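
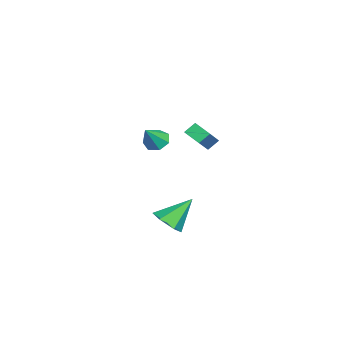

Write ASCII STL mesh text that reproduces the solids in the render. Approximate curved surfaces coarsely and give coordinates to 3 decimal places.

solid 
facet normal -0.598 0.298 -0.745
outer loop
vertex 0.176 -2.008 -0.05
vertex -0.437 -2.263 0.34
vertex -0.113 -1.565 0.359
endloop
endfacet
facet normal 0.862 0.503 0.064
outer loop
vertex 0.176 -2.008 -0.05
vertex -0.113 -1.565 0.359
vertex 0.477 -2.717 1.48
endloop
endfacet
facet normal -0.597 0.297 -0.745
outer loop
vertex -0.113 -1.565 0.359
vertex -0.437 -2.263 0.34
vertex -0.646 -1.648 0.753
endloop
endfacet
facet normal 0.322 0.740 0.591
outer loop
vertex -0.113 -1.565 0.359
vertex -0.646 -1.648 0.753
vertex 0.477 -2.717 1.48
endloop
endfacet
facet normal -0.598 0.297 -0.745
outer loop
vertex -0.646 -1.648 0.753
vertex -0.437 -2.263 0.34
vertex -1.022 -2.194 0.837
endloop
endfacet
facet normal -0.274 0.328 0.904
outer loop
vertex -0.646 -1.648 0.753
vertex -1.022 -2.194 0.837
vertex 0.477 -2.717 1.48
endloop
endfacet
facet normal -0.598 0.297 -0.745
outer loop
vertex -1.022 -2.194 0.837
vertex -0.437 -2.263 0.34
vertex -0.957 -2.792 0.546
endloop
endfacet
facet normal -0.478 -0.426 0.768
outer loop
vertex -1.022 -2.194 0.837
vertex -0.957 -2.792 0.546
vertex 0.477 -2.717 1.48
endloop
endfacet
facet normal -0.597 0.297 -0.745
outer loop
vertex -0.957 -2.792 0.546
vertex -0.437 -2.263 0.34
vertex -0.501 -2.992 0.101
endloop
endfacet
facet normal -0.137 -0.948 0.286
outer loop
vertex -0.957 -2.792 0.546
vertex -0.501 -2.992 0.101
vertex 0.477 -2.717 1.48
endloop
endfacet
facet normal -0.597 0.297 -0.745
outer loop
vertex -0.501 -2.992 0.101
vertex -0.437 -2.263 0.34
vertex 0.003 -2.643 -0.164
endloop
endfacet
facet normal 0.494 -0.851 -0.181
outer loop
vertex -0.501 -2.992 0.101
vertex 0.003 -2.643 -0.164
vertex 0.477 -2.717 1.48
endloop
endfacet
facet normal -0.597 0.297 -0.745
outer loop
vertex 0.003 -2.643 -0.164
vertex -0.437 -2.263 0.34
vertex 0.176 -2.008 -0.05
endloop
endfacet
facet normal 0.938 -0.205 -0.280
outer loop
vertex 0.003 -2.643 -0.164
vertex 0.176 -2.008 -0.05
vertex 0.477 -2.717 1.48
endloop
endfacet
facet normal 0.357 -0.603 -0.714
outer loop
vertex 4.112 -1.447 -3.077
vertex 3.415 -1.169 -3.66
vertex 4.24 -0.697 -3.646
endloop
endfacet
facet normal 0.718 0.339 0.608
outer loop
vertex 4.112 -1.447 -3.077
vertex 4.24 -0.697 -3.646
vertex 2.705 0.029 -2.24
endloop
endfacet
facet normal 0.357 -0.603 -0.714
outer loop
vertex 4.24 -0.697 -3.646
vertex 3.415 -1.169 -3.66
vertex 3.543 -0.419 -4.229
endloop
endfacet
facet normal 0.398 0.917 -0.039
outer loop
vertex 4.24 -0.697 -3.646
vertex 3.543 -0.419 -4.229
vertex 2.705 0.029 -2.24
endloop
endfacet
facet normal 0.357 -0.602 -0.714
outer loop
vertex 3.543 -0.419 -4.229
vertex 3.415 -1.169 -3.66
vertex 2.719 -0.891 -4.243
endloop
endfacet
facet normal -0.456 0.807 -0.374
outer loop
vertex 3.543 -0.419 -4.229
vertex 2.719 -0.891 -4.243
vertex 2.705 0.029 -2.24
endloop
endfacet
facet normal 0.358 -0.602 -0.714
outer loop
vertex 2.719 -0.891 -4.243
vertex 3.415 -1.169 -3.66
vertex 2.591 -1.641 -3.675
endloop
endfacet
facet normal -0.991 0.122 -0.063
outer loop
vertex 2.719 -0.891 -4.243
vertex 2.591 -1.641 -3.675
vertex 2.705 0.029 -2.24
endloop
endfacet
facet normal 0.358 -0.602 -0.713
outer loop
vertex 2.591 -1.641 -3.675
vertex 3.415 -1.169 -3.66
vertex 3.287 -1.919 -3.091
endloop
endfacet
facet normal -0.672 -0.456 0.584
outer loop
vertex 2.591 -1.641 -3.675
vertex 3.287 -1.919 -3.091
vertex 2.705 0.029 -2.24
endloop
endfacet
facet normal 0.357 -0.603 -0.714
outer loop
vertex 3.287 -1.919 -3.091
vertex 3.415 -1.169 -3.66
vertex 4.112 -1.447 -3.077
endloop
endfacet
facet normal 0.183 -0.347 0.920
outer loop
vertex 3.287 -1.919 -3.091
vertex 4.112 -1.447 -3.077
vertex 2.705 0.029 -2.24
endloop
endfacet
facet normal -0.389 0.639 0.664
outer loop
vertex -4.47 -0.271 -0.577
vertex -3.121 -0.593 0.523
vertex -3.869 0.596 -1.059
endloop
endfacet
facet normal -0.762 0.183 -0.622
outer loop
vertex -3.539 0.053 -1.623
vertex -4.47 -0.271 -0.577
vertex -3.869 0.596 -1.059
endloop
endfacet
facet normal -0.389 0.638 0.664
outer loop
vertex -3.869 0.596 -1.059
vertex -3.121 -0.593 0.523
vertex -2.521 0.274 0.041
endloop
endfacet
facet normal 0.518 0.747 -0.416
outer loop
vertex -2.521 0.274 0.041
vertex -3.539 0.053 -1.623
vertex -3.869 0.596 -1.059
endloop
endfacet
facet normal -0.518 -0.747 0.416
outer loop
vertex -4.47 -0.271 -0.577
vertex -2.791 -1.136 -0.041
vertex -3.121 -0.593 0.523
endloop
endfacet
facet normal -0.762 0.182 -0.622
outer loop
vertex -4.139 -0.814 -1.141
vertex -4.47 -0.271 -0.577
vertex -3.539 0.053 -1.623
endloop
endfacet
facet normal -0.518 -0.748 0.416
outer loop
vertex -4.139 -0.814 -1.141
vertex -2.791 -1.136 -0.041
vertex -4.47 -0.271 -0.577
endloop
endfacet
facet normal 0.762 -0.182 0.621
outer loop
vertex -3.121 -0.593 0.523
vertex -2.791 -1.136 -0.041
vertex -2.521 0.274 0.041
endloop
endfacet
facet normal 0.518 0.748 -0.416
outer loop
vertex -2.19 -0.269 -0.523
vertex -3.539 0.053 -1.623
vertex -2.521 0.274 0.041
endloop
endfacet
facet normal 0.761 -0.182 0.622
outer loop
vertex -2.521 0.274 0.041
vertex -2.791 -1.136 -0.041
vertex -2.19 -0.269 -0.523
endloop
endfacet
facet normal 0.389 -0.638 -0.664
outer loop
vertex -2.19 -0.269 -0.523
vertex -4.139 -0.814 -1.141
vertex -3.539 0.053 -1.623
endloop
endfacet
facet normal 0.389 -0.639 -0.664
outer loop
vertex -2.791 -1.136 -0.041
vertex -4.139 -0.814 -1.141
vertex -2.19 -0.269 -0.523
endloop
endfacet

endsolid


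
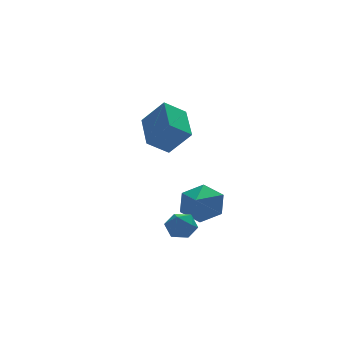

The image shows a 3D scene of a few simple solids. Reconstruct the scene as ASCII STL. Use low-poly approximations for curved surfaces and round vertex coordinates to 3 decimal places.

solid 
facet normal 0.467 0.743 -0.479
outer loop
vertex -0.452 -1.873 -1.221
vertex -1.376 -1.61 -1.714
vertex -1.122 -1.159 -0.766
endloop
endfacet
facet normal 0.301 -0.296 0.907
outer loop
vertex -0.452 -1.873 -1.221
vertex -1.122 -1.159 -0.766
vertex -2.104 -2.77 -0.966
endloop
endfacet
facet normal 0.467 0.743 -0.479
outer loop
vertex -1.122 -1.159 -0.766
vertex -1.376 -1.61 -1.714
vertex -2.046 -0.896 -1.259
endloop
endfacet
facet normal -0.431 0.152 0.889
outer loop
vertex -1.122 -1.159 -0.766
vertex -2.046 -0.896 -1.259
vertex -2.104 -2.77 -0.966
endloop
endfacet
facet normal 0.467 0.743 -0.479
outer loop
vertex -2.046 -0.896 -1.259
vertex -1.376 -1.61 -1.714
vertex -2.3 -1.348 -2.207
endloop
endfacet
facet normal -0.971 0.066 0.229
outer loop
vertex -2.046 -0.896 -1.259
vertex -2.3 -1.348 -2.207
vertex -2.104 -2.77 -0.966
endloop
endfacet
facet normal 0.467 0.743 -0.480
outer loop
vertex -2.3 -1.348 -2.207
vertex -1.376 -1.61 -1.714
vertex -1.63 -2.062 -2.661
endloop
endfacet
facet normal -0.780 -0.469 -0.414
outer loop
vertex -2.3 -1.348 -2.207
vertex -1.63 -2.062 -2.661
vertex -2.104 -2.77 -0.966
endloop
endfacet
facet normal 0.467 0.743 -0.480
outer loop
vertex -1.63 -2.062 -2.661
vertex -1.376 -1.61 -1.714
vertex -0.705 -2.325 -2.168
endloop
endfacet
facet normal -0.049 -0.917 -0.397
outer loop
vertex -1.63 -2.062 -2.661
vertex -0.705 -2.325 -2.168
vertex -2.104 -2.77 -0.966
endloop
endfacet
facet normal 0.467 0.743 -0.479
outer loop
vertex -0.705 -2.325 -2.168
vertex -1.376 -1.61 -1.714
vertex -0.452 -1.873 -1.221
endloop
endfacet
facet normal 0.491 -0.830 0.265
outer loop
vertex -0.705 -2.325 -2.168
vertex -0.452 -1.873 -1.221
vertex -2.104 -2.77 -0.966
endloop
endfacet
facet normal -0.827 -0.352 0.438
outer loop
vertex -3.588 -2.883 -2.152
vertex -3.356 -3.621 -2.306
vertex -3.145 -3.274 -1.629
endloop
endfacet
facet normal -0.627 0.268 0.731
outer loop
vertex -3.588 -2.883 -2.152
vertex -3.145 -3.274 -1.629
vertex -2.998 -2.515 -1.781
endloop
endfacet
facet normal -0.611 0.761 0.216
outer loop
vertex -3.588 -2.883 -2.152
vertex -2.998 -2.515 -1.781
vertex -3.117 -2.392 -2.55
endloop
endfacet
facet normal -0.802 0.449 -0.395
outer loop
vertex -3.588 -2.883 -2.152
vertex -3.117 -2.392 -2.55
vertex -3.339 -3.075 -2.875
endloop
endfacet
facet normal -0.936 -0.240 -0.258
outer loop
vertex -3.588 -2.883 -2.152
vertex -3.339 -3.075 -2.875
vertex -3.356 -3.621 -2.306
endloop
endfacet
facet normal 0.037 0.189 0.981
outer loop
vertex -2.998 -2.515 -1.781
vertex -3.145 -3.274 -1.629
vertex -2.401 -3.025 -1.705
endloop
endfacet
facet normal -0.287 -0.813 0.506
outer loop
vertex -3.145 -3.274 -1.629
vertex -3.356 -3.621 -2.306
vertex -2.623 -3.708 -2.03
endloop
endfacet
facet normal -0.462 -0.633 -0.621
outer loop
vertex -3.356 -3.621 -2.306
vertex -3.339 -3.075 -2.875
vertex -2.742 -3.585 -2.799
endloop
endfacet
facet normal -0.247 0.481 -0.841
outer loop
vertex -3.339 -3.075 -2.875
vertex -3.117 -2.392 -2.55
vertex -2.595 -2.826 -2.951
endloop
endfacet
facet normal 0.061 0.987 0.148
outer loop
vertex -3.117 -2.392 -2.55
vertex -2.998 -2.515 -1.781
vertex -2.384 -2.479 -2.274
endloop
endfacet
facet normal 0.802 -0.449 0.395
outer loop
vertex -2.152 -3.217 -2.428
vertex -2.401 -3.025 -1.705
vertex -2.623 -3.708 -2.03
endloop
endfacet
facet normal 0.611 -0.761 -0.216
outer loop
vertex -2.152 -3.217 -2.428
vertex -2.623 -3.708 -2.03
vertex -2.742 -3.585 -2.799
endloop
endfacet
facet normal 0.627 -0.268 -0.731
outer loop
vertex -2.152 -3.217 -2.428
vertex -2.742 -3.585 -2.799
vertex -2.595 -2.826 -2.951
endloop
endfacet
facet normal 0.827 0.352 -0.438
outer loop
vertex -2.152 -3.217 -2.428
vertex -2.595 -2.826 -2.951
vertex -2.384 -2.479 -2.274
endloop
endfacet
facet normal 0.936 0.240 0.258
outer loop
vertex -2.152 -3.217 -2.428
vertex -2.384 -2.479 -2.274
vertex -2.401 -3.025 -1.705
endloop
endfacet
facet normal 0.247 -0.481 0.841
outer loop
vertex -2.623 -3.708 -2.03
vertex -2.401 -3.025 -1.705
vertex -3.145 -3.274 -1.629
endloop
endfacet
facet normal -0.061 -0.987 -0.148
outer loop
vertex -2.742 -3.585 -2.799
vertex -2.623 -3.708 -2.03
vertex -3.356 -3.621 -2.306
endloop
endfacet
facet normal -0.037 -0.189 -0.981
outer loop
vertex -2.595 -2.826 -2.951
vertex -2.742 -3.585 -2.799
vertex -3.339 -3.075 -2.875
endloop
endfacet
facet normal 0.287 0.813 -0.506
outer loop
vertex -2.384 -2.479 -2.274
vertex -2.595 -2.826 -2.951
vertex -3.117 -2.392 -2.55
endloop
endfacet
facet normal 0.462 0.633 0.621
outer loop
vertex -2.401 -3.025 -1.705
vertex -2.384 -2.479 -2.274
vertex -2.998 -2.515 -1.781
endloop
endfacet
facet normal -0.521 0.410 -0.749
outer loop
vertex -2.765 1.796 0.955
vertex -2.335 3.737 1.718
vertex -1.67 1.843 0.219
endloop
endfacet
facet normal -0.202 -0.912 -0.358
outer loop
vertex -0.805 1.163 1.462
vertex -2.765 1.796 0.955
vertex -1.67 1.843 0.219
endloop
endfacet
facet normal -0.521 0.410 -0.749
outer loop
vertex -1.67 1.843 0.219
vertex -2.335 3.737 1.718
vertex -1.241 3.784 0.982
endloop
endfacet
facet normal 0.829 0.036 -0.558
outer loop
vertex -1.241 3.784 0.982
vertex -0.805 1.163 1.462
vertex -1.67 1.843 0.219
endloop
endfacet
facet normal -0.829 -0.036 0.558
outer loop
vertex -2.765 1.796 0.955
vertex -1.47 3.057 2.961
vertex -2.335 3.737 1.718
endloop
endfacet
facet normal -0.202 -0.912 -0.358
outer loop
vertex -1.899 1.116 2.198
vertex -2.765 1.796 0.955
vertex -0.805 1.163 1.462
endloop
endfacet
facet normal -0.829 -0.036 0.558
outer loop
vertex -1.899 1.116 2.198
vertex -1.47 3.057 2.961
vertex -2.765 1.796 0.955
endloop
endfacet
facet normal 0.202 0.912 0.358
outer loop
vertex -2.335 3.737 1.718
vertex -1.47 3.057 2.961
vertex -1.241 3.784 0.982
endloop
endfacet
facet normal 0.829 0.036 -0.558
outer loop
vertex -0.375 3.104 2.225
vertex -0.805 1.163 1.462
vertex -1.241 3.784 0.982
endloop
endfacet
facet normal 0.202 0.912 0.358
outer loop
vertex -1.241 3.784 0.982
vertex -1.47 3.057 2.961
vertex -0.375 3.104 2.225
endloop
endfacet
facet normal 0.521 -0.410 0.749
outer loop
vertex -0.375 3.104 2.225
vertex -1.899 1.116 2.198
vertex -0.805 1.163 1.462
endloop
endfacet
facet normal 0.521 -0.410 0.749
outer loop
vertex -1.47 3.057 2.961
vertex -1.899 1.116 2.198
vertex -0.375 3.104 2.225
endloop
endfacet

endsolid


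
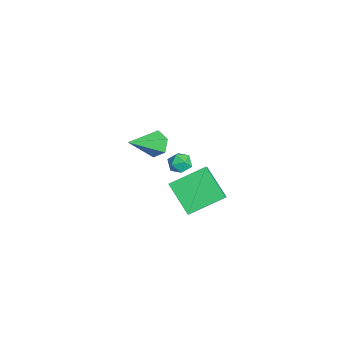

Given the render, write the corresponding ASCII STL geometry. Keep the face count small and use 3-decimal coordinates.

solid 
facet normal -0.578 0.257 0.774
outer loop
vertex 0.918 2.963 -0.08
vertex 1.389 2.782 0.332
vertex 1.367 3.395 0.112
endloop
endfacet
facet normal -0.723 0.661 0.202
outer loop
vertex 0.918 2.963 -0.08
vertex 1.367 3.395 0.112
vertex 1.177 3.378 -0.512
endloop
endfacet
facet normal -0.916 0.228 -0.330
outer loop
vertex 0.918 2.963 -0.08
vertex 1.177 3.378 -0.512
vertex 1.081 2.755 -0.676
endloop
endfacet
facet normal -0.891 -0.444 -0.089
outer loop
vertex 0.918 2.963 -0.08
vertex 1.081 2.755 -0.676
vertex 1.213 2.386 -0.154
endloop
endfacet
facet normal -0.683 -0.425 0.594
outer loop
vertex 0.918 2.963 -0.08
vertex 1.213 2.386 -0.154
vertex 1.389 2.782 0.332
endloop
endfacet
facet normal -0.122 0.992 0.010
outer loop
vertex 1.177 3.378 -0.512
vertex 1.367 3.395 0.112
vertex 1.807 3.454 -0.366
endloop
endfacet
facet normal 0.112 0.339 0.934
outer loop
vertex 1.367 3.395 0.112
vertex 1.389 2.782 0.332
vertex 1.939 3.085 0.156
endloop
endfacet
facet normal -0.057 -0.764 0.643
outer loop
vertex 1.389 2.782 0.332
vertex 1.213 2.386 -0.154
vertex 1.843 2.462 -0.008
endloop
endfacet
facet normal -0.395 -0.794 -0.462
outer loop
vertex 1.213 2.386 -0.154
vertex 1.081 2.755 -0.676
vertex 1.653 2.445 -0.632
endloop
endfacet
facet normal -0.433 0.291 -0.853
outer loop
vertex 1.081 2.755 -0.676
vertex 1.177 3.378 -0.512
vertex 1.631 3.058 -0.852
endloop
endfacet
facet normal 0.891 0.444 0.089
outer loop
vertex 2.102 2.877 -0.44
vertex 1.807 3.454 -0.366
vertex 1.939 3.085 0.156
endloop
endfacet
facet normal 0.916 -0.228 0.330
outer loop
vertex 2.102 2.877 -0.44
vertex 1.939 3.085 0.156
vertex 1.843 2.462 -0.008
endloop
endfacet
facet normal 0.723 -0.661 -0.202
outer loop
vertex 2.102 2.877 -0.44
vertex 1.843 2.462 -0.008
vertex 1.653 2.445 -0.632
endloop
endfacet
facet normal 0.578 -0.257 -0.774
outer loop
vertex 2.102 2.877 -0.44
vertex 1.653 2.445 -0.632
vertex 1.631 3.058 -0.852
endloop
endfacet
facet normal 0.683 0.425 -0.594
outer loop
vertex 2.102 2.877 -0.44
vertex 1.631 3.058 -0.852
vertex 1.807 3.454 -0.366
endloop
endfacet
facet normal 0.395 0.794 0.462
outer loop
vertex 1.939 3.085 0.156
vertex 1.807 3.454 -0.366
vertex 1.367 3.395 0.112
endloop
endfacet
facet normal 0.433 -0.291 0.853
outer loop
vertex 1.843 2.462 -0.008
vertex 1.939 3.085 0.156
vertex 1.389 2.782 0.332
endloop
endfacet
facet normal 0.122 -0.992 -0.010
outer loop
vertex 1.653 2.445 -0.632
vertex 1.843 2.462 -0.008
vertex 1.213 2.386 -0.154
endloop
endfacet
facet normal -0.112 -0.339 -0.934
outer loop
vertex 1.631 3.058 -0.852
vertex 1.653 2.445 -0.632
vertex 1.081 2.755 -0.676
endloop
endfacet
facet normal 0.057 0.764 -0.643
outer loop
vertex 1.807 3.454 -0.366
vertex 1.631 3.058 -0.852
vertex 1.177 3.378 -0.512
endloop
endfacet
facet normal -0.408 0.721 -0.560
outer loop
vertex 4.223 1.717 3.304
vertex 3.566 1.41 3.387
vertex 3.797 1.911 3.864
endloop
endfacet
facet normal 0.794 0.384 0.471
outer loop
vertex 4.223 1.717 3.304
vertex 3.797 1.911 3.864
vertex 4.354 0.01 4.473
endloop
endfacet
facet normal -0.407 0.721 -0.561
outer loop
vertex 3.797 1.911 3.864
vertex 3.566 1.41 3.387
vertex 3.14 1.605 3.947
endloop
endfacet
facet normal -0.019 0.300 0.954
outer loop
vertex 3.797 1.911 3.864
vertex 3.14 1.605 3.947
vertex 4.354 0.01 4.473
endloop
endfacet
facet normal -0.406 0.722 -0.560
outer loop
vertex 3.14 1.605 3.947
vertex 3.566 1.41 3.387
vertex 2.908 1.104 3.469
endloop
endfacet
facet normal -0.689 -0.308 0.657
outer loop
vertex 3.14 1.605 3.947
vertex 2.908 1.104 3.469
vertex 4.354 0.01 4.473
endloop
endfacet
facet normal -0.406 0.722 -0.560
outer loop
vertex 2.908 1.104 3.469
vertex 3.566 1.41 3.387
vertex 3.334 0.909 2.909
endloop
endfacet
facet normal -0.543 -0.831 -0.124
outer loop
vertex 2.908 1.104 3.469
vertex 3.334 0.909 2.909
vertex 4.354 0.01 4.473
endloop
endfacet
facet normal -0.407 0.722 -0.560
outer loop
vertex 3.334 0.909 2.909
vertex 3.566 1.41 3.387
vertex 3.992 1.216 2.827
endloop
endfacet
facet normal 0.273 -0.747 -0.607
outer loop
vertex 3.334 0.909 2.909
vertex 3.992 1.216 2.827
vertex 4.354 0.01 4.473
endloop
endfacet
facet normal -0.408 0.721 -0.560
outer loop
vertex 3.992 1.216 2.827
vertex 3.566 1.41 3.387
vertex 4.223 1.717 3.304
endloop
endfacet
facet normal 0.941 -0.139 -0.309
outer loop
vertex 3.992 1.216 2.827
vertex 4.223 1.717 3.304
vertex 4.354 0.01 4.473
endloop
endfacet
facet normal -0.686 0.183 -0.704
outer loop
vertex 0.916 4.377 -1.418
vertex 2.29 5.037 -2.586
vertex 1.178 2.526 -2.156
endloop
endfacet
facet normal -0.716 -0.344 0.608
outer loop
vertex 2.31 2.223 -0.994
vertex 0.916 4.377 -1.418
vertex 1.178 2.526 -2.156
endloop
endfacet
facet normal -0.686 0.183 -0.704
outer loop
vertex 1.178 2.526 -2.156
vertex 2.29 5.037 -2.586
vertex 2.552 3.185 -3.323
endloop
endfacet
facet normal 0.130 -0.921 -0.367
outer loop
vertex 2.552 3.185 -3.323
vertex 2.31 2.223 -0.994
vertex 1.178 2.526 -2.156
endloop
endfacet
facet normal -0.130 0.921 0.367
outer loop
vertex 0.916 4.377 -1.418
vertex 3.422 4.734 -1.424
vertex 2.29 5.037 -2.586
endloop
endfacet
facet normal -0.716 -0.343 0.608
outer loop
vertex 2.048 4.075 -0.257
vertex 0.916 4.377 -1.418
vertex 2.31 2.223 -0.994
endloop
endfacet
facet normal -0.130 0.921 0.367
outer loop
vertex 2.048 4.075 -0.257
vertex 3.422 4.734 -1.424
vertex 0.916 4.377 -1.418
endloop
endfacet
facet normal 0.716 0.343 -0.608
outer loop
vertex 2.29 5.037 -2.586
vertex 3.422 4.734 -1.424
vertex 2.552 3.185 -3.323
endloop
endfacet
facet normal 0.131 -0.921 -0.367
outer loop
vertex 3.684 2.883 -2.162
vertex 2.31 2.223 -0.994
vertex 2.552 3.185 -3.323
endloop
endfacet
facet normal 0.715 0.344 -0.608
outer loop
vertex 2.552 3.185 -3.323
vertex 3.422 4.734 -1.424
vertex 3.684 2.883 -2.162
endloop
endfacet
facet normal 0.686 -0.183 0.704
outer loop
vertex 3.684 2.883 -2.162
vertex 2.048 4.075 -0.257
vertex 2.31 2.223 -0.994
endloop
endfacet
facet normal 0.686 -0.184 0.704
outer loop
vertex 3.422 4.734 -1.424
vertex 2.048 4.075 -0.257
vertex 3.684 2.883 -2.162
endloop
endfacet

endsolid


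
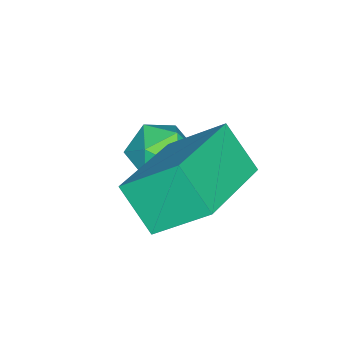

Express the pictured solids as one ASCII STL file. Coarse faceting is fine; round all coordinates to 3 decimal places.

solid 
facet normal -0.960 0.029 -0.277
outer loop
vertex 0.411 3.094 0.589
vertex 0.668 3.818 -0.227
vertex 0.621 2.08 -0.245
endloop
endfacet
facet normal -0.230 -0.646 0.728
outer loop
vertex 2.532 2.022 0.307
vertex 0.411 3.094 0.589
vertex 0.621 2.08 -0.245
endloop
endfacet
facet normal -0.960 0.029 -0.277
outer loop
vertex 0.621 2.08 -0.245
vertex 0.668 3.818 -0.227
vertex 0.878 2.803 -1.061
endloop
endfacet
facet normal 0.158 -0.763 -0.627
outer loop
vertex 0.878 2.803 -1.061
vertex 2.532 2.022 0.307
vertex 0.621 2.08 -0.245
endloop
endfacet
facet normal -0.158 0.763 0.627
outer loop
vertex 0.411 3.094 0.589
vertex 2.579 3.76 0.325
vertex 0.668 3.818 -0.227
endloop
endfacet
facet normal -0.230 -0.646 0.728
outer loop
vertex 2.322 3.037 1.141
vertex 0.411 3.094 0.589
vertex 2.532 2.022 0.307
endloop
endfacet
facet normal -0.158 0.763 0.626
outer loop
vertex 2.322 3.037 1.141
vertex 2.579 3.76 0.325
vertex 0.411 3.094 0.589
endloop
endfacet
facet normal 0.230 0.646 -0.728
outer loop
vertex 0.668 3.818 -0.227
vertex 2.579 3.76 0.325
vertex 0.878 2.803 -1.061
endloop
endfacet
facet normal 0.158 -0.763 -0.627
outer loop
vertex 2.789 2.746 -0.509
vertex 2.532 2.022 0.307
vertex 0.878 2.803 -1.061
endloop
endfacet
facet normal 0.230 0.646 -0.728
outer loop
vertex 0.878 2.803 -1.061
vertex 2.579 3.76 0.325
vertex 2.789 2.746 -0.509
endloop
endfacet
facet normal 0.960 -0.029 0.277
outer loop
vertex 2.789 2.746 -0.509
vertex 2.322 3.037 1.141
vertex 2.532 2.022 0.307
endloop
endfacet
facet normal 0.960 -0.029 0.277
outer loop
vertex 2.579 3.76 0.325
vertex 2.322 3.037 1.141
vertex 2.789 2.746 -0.509
endloop
endfacet
facet normal 0.137 -0.127 0.982
outer loop
vertex 0.399 2.158 -0.075
vertex 0.348 1.471 -0.157
vertex 0.967 1.78 -0.203
endloop
endfacet
facet normal 0.474 0.457 0.753
outer loop
vertex 0.399 2.158 -0.075
vertex 0.967 1.78 -0.203
vertex 0.879 2.392 -0.519
endloop
endfacet
facet normal -0.011 0.890 0.457
outer loop
vertex 0.399 2.158 -0.075
vertex 0.879 2.392 -0.519
vertex 0.204 2.46 -0.668
endloop
endfacet
facet normal -0.648 0.571 0.504
outer loop
vertex 0.399 2.158 -0.075
vertex 0.204 2.46 -0.668
vertex -0.124 1.891 -0.445
endloop
endfacet
facet normal -0.557 -0.058 0.829
outer loop
vertex 0.399 2.158 -0.075
vertex -0.124 1.891 -0.445
vertex 0.348 1.471 -0.157
endloop
endfacet
facet normal 0.934 0.261 0.245
outer loop
vertex 0.879 2.392 -0.519
vertex 0.967 1.78 -0.203
vertex 1.124 1.849 -0.875
endloop
endfacet
facet normal 0.388 -0.686 0.616
outer loop
vertex 0.967 1.78 -0.203
vertex 0.348 1.471 -0.157
vertex 0.796 1.28 -0.652
endloop
endfacet
facet normal -0.733 -0.572 0.368
outer loop
vertex 0.348 1.471 -0.157
vertex -0.124 1.891 -0.445
vertex 0.121 1.348 -0.801
endloop
endfacet
facet normal -0.881 0.445 -0.160
outer loop
vertex -0.124 1.891 -0.445
vertex 0.204 2.46 -0.668
vertex 0.033 1.96 -1.117
endloop
endfacet
facet normal 0.149 0.960 -0.236
outer loop
vertex 0.204 2.46 -0.668
vertex 0.879 2.392 -0.519
vertex 0.652 2.269 -1.163
endloop
endfacet
facet normal 0.648 -0.571 -0.504
outer loop
vertex 0.601 1.582 -1.245
vertex 1.124 1.849 -0.875
vertex 0.796 1.28 -0.652
endloop
endfacet
facet normal 0.011 -0.890 -0.457
outer loop
vertex 0.601 1.582 -1.245
vertex 0.796 1.28 -0.652
vertex 0.121 1.348 -0.801
endloop
endfacet
facet normal -0.474 -0.457 -0.753
outer loop
vertex 0.601 1.582 -1.245
vertex 0.121 1.348 -0.801
vertex 0.033 1.96 -1.117
endloop
endfacet
facet normal -0.137 0.127 -0.982
outer loop
vertex 0.601 1.582 -1.245
vertex 0.033 1.96 -1.117
vertex 0.652 2.269 -1.163
endloop
endfacet
facet normal 0.557 0.058 -0.829
outer loop
vertex 0.601 1.582 -1.245
vertex 0.652 2.269 -1.163
vertex 1.124 1.849 -0.875
endloop
endfacet
facet normal 0.881 -0.445 0.160
outer loop
vertex 0.796 1.28 -0.652
vertex 1.124 1.849 -0.875
vertex 0.967 1.78 -0.203
endloop
endfacet
facet normal -0.149 -0.960 0.236
outer loop
vertex 0.121 1.348 -0.801
vertex 0.796 1.28 -0.652
vertex 0.348 1.471 -0.157
endloop
endfacet
facet normal -0.934 -0.261 -0.245
outer loop
vertex 0.033 1.96 -1.117
vertex 0.121 1.348 -0.801
vertex -0.124 1.891 -0.445
endloop
endfacet
facet normal -0.388 0.686 -0.616
outer loop
vertex 0.652 2.269 -1.163
vertex 0.033 1.96 -1.117
vertex 0.204 2.46 -0.668
endloop
endfacet
facet normal 0.733 0.572 -0.368
outer loop
vertex 1.124 1.849 -0.875
vertex 0.652 2.269 -1.163
vertex 0.879 2.392 -0.519
endloop
endfacet

endsolid


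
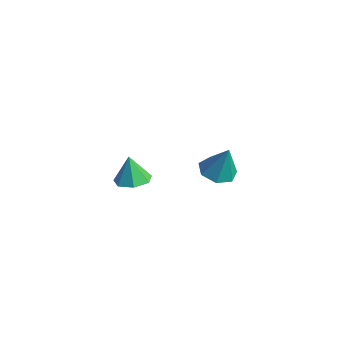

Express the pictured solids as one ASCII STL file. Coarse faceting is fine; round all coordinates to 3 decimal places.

solid 
facet normal 0.236 -0.024 -0.972
outer loop
vertex -1.854 -3.218 1.973
vertex -2.68 -3.517 1.78
vertex -2.388 -2.668 1.83
endloop
endfacet
facet normal 0.485 0.629 0.607
outer loop
vertex -1.854 -3.218 1.973
vertex -2.388 -2.668 1.83
vertex -3.02 -3.483 3.18
endloop
endfacet
facet normal 0.236 -0.024 -0.972
outer loop
vertex -2.388 -2.668 1.83
vertex -2.68 -3.517 1.78
vertex -3.143 -2.757 1.649
endloop
endfacet
facet normal -0.207 0.877 0.433
outer loop
vertex -2.388 -2.668 1.83
vertex -3.143 -2.757 1.649
vertex -3.02 -3.483 3.18
endloop
endfacet
facet normal 0.235 -0.024 -0.972
outer loop
vertex -3.143 -2.757 1.649
vertex -2.68 -3.517 1.78
vertex -3.549 -3.419 1.567
endloop
endfacet
facet normal -0.831 0.474 0.291
outer loop
vertex -3.143 -2.757 1.649
vertex -3.549 -3.419 1.567
vertex -3.02 -3.483 3.18
endloop
endfacet
facet normal 0.235 -0.025 -0.972
outer loop
vertex -3.549 -3.419 1.567
vertex -2.68 -3.517 1.78
vertex -3.301 -4.155 1.646
endloop
endfacet
facet normal -0.916 -0.278 0.289
outer loop
vertex -3.549 -3.419 1.567
vertex -3.301 -4.155 1.646
vertex -3.02 -3.483 3.18
endloop
endfacet
facet normal 0.236 -0.025 -0.972
outer loop
vertex -3.301 -4.155 1.646
vertex -2.68 -3.517 1.78
vertex -2.586 -4.411 1.826
endloop
endfacet
facet normal -0.398 -0.811 0.428
outer loop
vertex -3.301 -4.155 1.646
vertex -2.586 -4.411 1.826
vertex -3.02 -3.483 3.18
endloop
endfacet
facet normal 0.235 -0.025 -0.972
outer loop
vertex -2.586 -4.411 1.826
vertex -2.68 -3.517 1.78
vertex -1.942 -3.994 1.971
endloop
endfacet
facet normal 0.333 -0.724 0.603
outer loop
vertex -2.586 -4.411 1.826
vertex -1.942 -3.994 1.971
vertex -3.02 -3.483 3.18
endloop
endfacet
facet normal 0.236 -0.024 -0.972
outer loop
vertex -1.942 -3.994 1.971
vertex -2.68 -3.517 1.78
vertex -1.854 -3.218 1.973
endloop
endfacet
facet normal 0.726 -0.084 0.683
outer loop
vertex -1.942 -3.994 1.971
vertex -1.854 -3.218 1.973
vertex -3.02 -3.483 3.18
endloop
endfacet
facet normal -0.295 -0.132 -0.946
outer loop
vertex -3.183 2.704 -1.86
vertex -4.117 2.536 -1.545
vertex -3.691 3.405 -1.799
endloop
endfacet
facet normal 0.809 0.575 0.125
outer loop
vertex -3.183 2.704 -1.86
vertex -3.691 3.405 -1.799
vertex -3.563 2.784 0.225
endloop
endfacet
facet normal -0.296 -0.131 -0.946
outer loop
vertex -3.691 3.405 -1.799
vertex -4.117 2.536 -1.545
vertex -4.52 3.451 -1.546
endloop
endfacet
facet normal 0.139 0.949 0.282
outer loop
vertex -3.691 3.405 -1.799
vertex -4.52 3.451 -1.546
vertex -3.563 2.784 0.225
endloop
endfacet
facet normal -0.297 -0.132 -0.946
outer loop
vertex -4.52 3.451 -1.546
vertex -4.117 2.536 -1.545
vertex -5.045 2.809 -1.292
endloop
endfacet
facet normal -0.537 0.651 0.536
outer loop
vertex -4.52 3.451 -1.546
vertex -5.045 2.809 -1.292
vertex -3.563 2.784 0.225
endloop
endfacet
facet normal -0.297 -0.132 -0.946
outer loop
vertex -5.045 2.809 -1.292
vertex -4.117 2.536 -1.545
vertex -4.871 1.961 -1.228
endloop
endfacet
facet normal -0.713 -0.094 0.695
outer loop
vertex -5.045 2.809 -1.292
vertex -4.871 1.961 -1.228
vertex -3.563 2.784 0.225
endloop
endfacet
facet normal -0.296 -0.133 -0.946
outer loop
vertex -4.871 1.961 -1.228
vertex -4.117 2.536 -1.545
vertex -4.129 1.546 -1.402
endloop
endfacet
facet normal -0.255 -0.725 0.640
outer loop
vertex -4.871 1.961 -1.228
vertex -4.129 1.546 -1.402
vertex -3.563 2.784 0.225
endloop
endfacet
facet normal -0.295 -0.133 -0.946
outer loop
vertex -4.129 1.546 -1.402
vertex -4.117 2.536 -1.545
vertex -3.377 1.877 -1.683
endloop
endfacet
facet normal 0.492 -0.767 0.412
outer loop
vertex -4.129 1.546 -1.402
vertex -3.377 1.877 -1.683
vertex -3.563 2.784 0.225
endloop
endfacet
facet normal -0.295 -0.133 -0.946
outer loop
vertex -3.377 1.877 -1.683
vertex -4.117 2.536 -1.545
vertex -3.183 2.704 -1.86
endloop
endfacet
facet normal 0.965 -0.187 0.183
outer loop
vertex -3.377 1.877 -1.683
vertex -3.183 2.704 -1.86
vertex -3.563 2.784 0.225
endloop
endfacet

endsolid


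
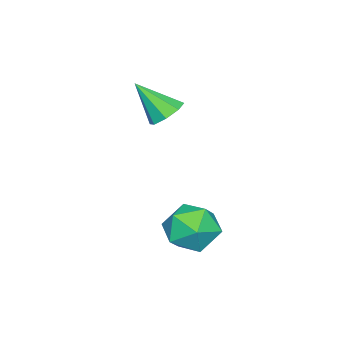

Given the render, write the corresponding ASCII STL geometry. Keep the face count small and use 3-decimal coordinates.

solid 
facet normal 0.162 0.821 0.547
outer loop
vertex 3.754 1.842 -1.718
vertex 3.781 1.25 -0.837
vertex 4.675 1.435 -1.379
endloop
endfacet
facet normal 0.435 0.894 -0.108
outer loop
vertex 3.754 1.842 -1.718
vertex 4.675 1.435 -1.379
vertex 4.439 1.425 -2.414
endloop
endfacet
facet normal -0.095 0.810 -0.579
outer loop
vertex 3.754 1.842 -1.718
vertex 4.439 1.425 -2.414
vertex 3.399 1.233 -2.512
endloop
endfacet
facet normal -0.696 0.685 -0.215
outer loop
vertex 3.754 1.842 -1.718
vertex 3.399 1.233 -2.512
vertex 2.992 1.125 -1.537
endloop
endfacet
facet normal -0.537 0.692 0.482
outer loop
vertex 3.754 1.842 -1.718
vertex 2.992 1.125 -1.537
vertex 3.781 1.25 -0.837
endloop
endfacet
facet normal 0.906 0.367 -0.210
outer loop
vertex 4.439 1.425 -2.414
vertex 4.675 1.435 -1.379
vertex 4.888 0.575 -1.963
endloop
endfacet
facet normal 0.463 0.250 0.850
outer loop
vertex 4.675 1.435 -1.379
vertex 3.781 1.25 -0.837
vertex 4.481 0.467 -0.988
endloop
endfacet
facet normal -0.667 0.043 0.744
outer loop
vertex 3.781 1.25 -0.837
vertex 2.992 1.125 -1.537
vertex 3.441 0.275 -1.086
endloop
endfacet
facet normal -0.924 0.031 -0.382
outer loop
vertex 2.992 1.125 -1.537
vertex 3.399 1.233 -2.512
vertex 3.205 0.265 -2.121
endloop
endfacet
facet normal 0.049 0.231 -0.972
outer loop
vertex 3.399 1.233 -2.512
vertex 4.439 1.425 -2.414
vertex 4.099 0.45 -2.663
endloop
endfacet
facet normal 0.696 -0.685 0.215
outer loop
vertex 4.126 -0.142 -1.782
vertex 4.888 0.575 -1.963
vertex 4.481 0.467 -0.988
endloop
endfacet
facet normal 0.095 -0.810 0.579
outer loop
vertex 4.126 -0.142 -1.782
vertex 4.481 0.467 -0.988
vertex 3.441 0.275 -1.086
endloop
endfacet
facet normal -0.435 -0.894 0.108
outer loop
vertex 4.126 -0.142 -1.782
vertex 3.441 0.275 -1.086
vertex 3.205 0.265 -2.121
endloop
endfacet
facet normal -0.162 -0.821 -0.547
outer loop
vertex 4.126 -0.142 -1.782
vertex 3.205 0.265 -2.121
vertex 4.099 0.45 -2.663
endloop
endfacet
facet normal 0.537 -0.692 -0.482
outer loop
vertex 4.126 -0.142 -1.782
vertex 4.099 0.45 -2.663
vertex 4.888 0.575 -1.963
endloop
endfacet
facet normal 0.924 -0.031 0.382
outer loop
vertex 4.481 0.467 -0.988
vertex 4.888 0.575 -1.963
vertex 4.675 1.435 -1.379
endloop
endfacet
facet normal -0.049 -0.231 0.972
outer loop
vertex 3.441 0.275 -1.086
vertex 4.481 0.467 -0.988
vertex 3.781 1.25 -0.837
endloop
endfacet
facet normal -0.906 -0.367 0.210
outer loop
vertex 3.205 0.265 -2.121
vertex 3.441 0.275 -1.086
vertex 2.992 1.125 -1.537
endloop
endfacet
facet normal -0.463 -0.250 -0.850
outer loop
vertex 4.099 0.45 -2.663
vertex 3.205 0.265 -2.121
vertex 3.399 1.233 -2.512
endloop
endfacet
facet normal 0.667 -0.043 -0.744
outer loop
vertex 4.888 0.575 -1.963
vertex 4.099 0.45 -2.663
vertex 4.439 1.425 -2.414
endloop
endfacet
facet normal -0.146 0.641 -0.753
outer loop
vertex 1.801 -1.274 1.643
vertex 1.166 -1.601 1.488
vertex 1.371 -1.048 1.919
endloop
endfacet
facet normal 0.631 0.366 0.684
outer loop
vertex 1.801 -1.274 1.643
vertex 1.371 -1.048 1.919
vertex 1.414 -2.679 2.752
endloop
endfacet
facet normal -0.147 0.641 -0.753
outer loop
vertex 1.371 -1.048 1.919
vertex 1.166 -1.601 1.488
vertex 0.821 -1.146 1.943
endloop
endfacet
facet normal -0.042 0.454 0.890
outer loop
vertex 1.371 -1.048 1.919
vertex 0.821 -1.146 1.943
vertex 1.414 -2.679 2.752
endloop
endfacet
facet normal -0.147 0.641 -0.753
outer loop
vertex 0.821 -1.146 1.943
vertex 1.166 -1.601 1.488
vertex 0.474 -1.511 1.7
endloop
endfacet
facet normal -0.660 0.135 0.739
outer loop
vertex 0.821 -1.146 1.943
vertex 0.474 -1.511 1.7
vertex 1.414 -2.679 2.752
endloop
endfacet
facet normal -0.147 0.642 -0.753
outer loop
vertex 0.474 -1.511 1.7
vertex 1.166 -1.601 1.488
vertex 0.532 -1.928 1.333
endloop
endfacet
facet normal -0.858 -0.402 0.321
outer loop
vertex 0.474 -1.511 1.7
vertex 0.532 -1.928 1.333
vertex 1.414 -2.679 2.752
endloop
endfacet
facet normal -0.148 0.643 -0.752
outer loop
vertex 0.532 -1.928 1.333
vertex 1.166 -1.601 1.488
vertex 0.962 -2.153 1.056
endloop
endfacet
facet normal -0.521 -0.845 -0.123
outer loop
vertex 0.532 -1.928 1.333
vertex 0.962 -2.153 1.056
vertex 1.414 -2.679 2.752
endloop
endfacet
facet normal -0.146 0.643 -0.752
outer loop
vertex 0.962 -2.153 1.056
vertex 1.166 -1.601 1.488
vertex 1.512 -2.055 1.033
endloop
endfacet
facet normal 0.152 -0.932 -0.330
outer loop
vertex 0.962 -2.153 1.056
vertex 1.512 -2.055 1.033
vertex 1.414 -2.679 2.752
endloop
endfacet
facet normal -0.147 0.642 -0.752
outer loop
vertex 1.512 -2.055 1.033
vertex 1.166 -1.601 1.488
vertex 1.859 -1.691 1.276
endloop
endfacet
facet normal 0.769 -0.614 -0.179
outer loop
vertex 1.512 -2.055 1.033
vertex 1.859 -1.691 1.276
vertex 1.414 -2.679 2.752
endloop
endfacet
facet normal -0.147 0.642 -0.753
outer loop
vertex 1.859 -1.691 1.276
vertex 1.166 -1.601 1.488
vertex 1.801 -1.274 1.643
endloop
endfacet
facet normal 0.968 -0.077 0.240
outer loop
vertex 1.859 -1.691 1.276
vertex 1.801 -1.274 1.643
vertex 1.414 -2.679 2.752
endloop
endfacet

endsolid


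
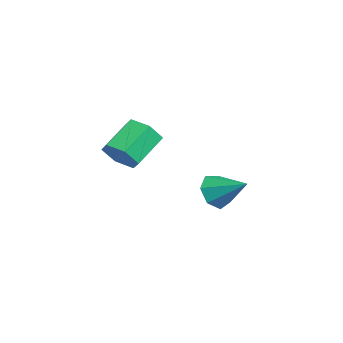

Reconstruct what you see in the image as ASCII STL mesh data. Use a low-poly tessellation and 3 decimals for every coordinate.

solid 
facet normal 0.548 -0.618 -0.564
outer loop
vertex 1.985 -3.565 -0.04
vertex 1.562 -4.056 0.087
vertex 1.466 -3.665 -0.435
endloop
endfacet
facet normal 0.284 0.772 -0.569
outer loop
vertex 1.985 -3.565 -0.04
vertex 1.466 -3.665 -0.435
vertex 1.3 -2.793 0.665
endloop
endfacet
facet normal 0.286 0.772 -0.569
outer loop
vertex 1.3 -2.793 0.665
vertex 1.466 -3.665 -0.435
vertex 0.781 -2.892 0.27
endloop
endfacet
facet normal -0.547 0.618 0.565
outer loop
vertex 1.3 -2.793 0.665
vertex 0.781 -2.892 0.27
vertex 0.878 -3.284 0.793
endloop
endfacet
facet normal 0.547 -0.619 -0.564
outer loop
vertex 1.466 -3.665 -0.435
vertex 1.562 -4.056 0.087
vertex 1.043 -4.155 -0.308
endloop
endfacet
facet normal -0.538 0.256 -0.803
outer loop
vertex 1.466 -3.665 -0.435
vertex 1.043 -4.155 -0.308
vertex 0.781 -2.892 0.27
endloop
endfacet
facet normal -0.540 0.255 -0.802
outer loop
vertex 0.781 -2.892 0.27
vertex 1.043 -4.155 -0.308
vertex 0.359 -3.383 0.398
endloop
endfacet
facet normal -0.547 0.618 0.565
outer loop
vertex 0.781 -2.892 0.27
vertex 0.359 -3.383 0.398
vertex 0.878 -3.284 0.793
endloop
endfacet
facet normal 0.547 -0.618 -0.565
outer loop
vertex 1.043 -4.155 -0.308
vertex 1.562 -4.056 0.087
vertex 1.14 -4.547 0.215
endloop
endfacet
facet normal -0.824 -0.516 -0.234
outer loop
vertex 1.043 -4.155 -0.308
vertex 1.14 -4.547 0.215
vertex 0.359 -3.383 0.398
endloop
endfacet
facet normal -0.824 -0.516 -0.236
outer loop
vertex 0.359 -3.383 0.398
vertex 1.14 -4.547 0.215
vertex 0.455 -3.775 0.92
endloop
endfacet
facet normal -0.547 0.618 0.565
outer loop
vertex 0.359 -3.383 0.398
vertex 0.455 -3.775 0.92
vertex 0.878 -3.284 0.793
endloop
endfacet
facet normal 0.547 -0.618 -0.565
outer loop
vertex 1.14 -4.547 0.215
vertex 1.562 -4.056 0.087
vertex 1.659 -4.448 0.61
endloop
endfacet
facet normal -0.285 -0.772 0.568
outer loop
vertex 1.14 -4.547 0.215
vertex 1.659 -4.448 0.61
vertex 0.455 -3.775 0.92
endloop
endfacet
facet normal -0.285 -0.771 0.569
outer loop
vertex 0.455 -3.775 0.92
vertex 1.659 -4.448 0.61
vertex 0.974 -3.675 1.315
endloop
endfacet
facet normal -0.548 0.618 0.564
outer loop
vertex 0.455 -3.775 0.92
vertex 0.974 -3.675 1.315
vertex 0.878 -3.284 0.793
endloop
endfacet
facet normal 0.547 -0.618 -0.565
outer loop
vertex 1.659 -4.448 0.61
vertex 1.562 -4.056 0.087
vertex 2.081 -3.957 0.482
endloop
endfacet
facet normal 0.539 -0.254 0.803
outer loop
vertex 1.659 -4.448 0.61
vertex 2.081 -3.957 0.482
vertex 0.974 -3.675 1.315
endloop
endfacet
facet normal 0.538 -0.257 0.803
outer loop
vertex 0.974 -3.675 1.315
vertex 2.081 -3.957 0.482
vertex 1.397 -3.185 1.188
endloop
endfacet
facet normal -0.547 0.619 0.564
outer loop
vertex 0.974 -3.675 1.315
vertex 1.397 -3.185 1.188
vertex 0.878 -3.284 0.793
endloop
endfacet
facet normal 0.547 -0.618 -0.565
outer loop
vertex 2.081 -3.957 0.482
vertex 1.562 -4.056 0.087
vertex 1.985 -3.565 -0.04
endloop
endfacet
facet normal 0.824 0.515 0.235
outer loop
vertex 2.081 -3.957 0.482
vertex 1.985 -3.565 -0.04
vertex 1.397 -3.185 1.188
endloop
endfacet
facet normal 0.824 0.517 0.234
outer loop
vertex 1.397 -3.185 1.188
vertex 1.985 -3.565 -0.04
vertex 1.3 -2.793 0.665
endloop
endfacet
facet normal -0.547 0.618 0.565
outer loop
vertex 1.397 -3.185 1.188
vertex 1.3 -2.793 0.665
vertex 0.878 -3.284 0.793
endloop
endfacet
facet normal -0.581 -0.655 -0.483
outer loop
vertex -1.617 -1.305 -2.76
vertex -1.95 -0.769 -3.086
vertex -1.373 -1.125 -3.297
endloop
endfacet
facet normal 0.894 -0.338 0.293
outer loop
vertex -1.617 -1.305 -2.76
vertex -1.373 -1.125 -3.297
vertex -1.19 0.089 -2.454
endloop
endfacet
facet normal -0.581 -0.656 -0.482
outer loop
vertex -1.373 -1.125 -3.297
vertex -1.95 -0.769 -3.086
vertex -1.564 -0.678 -3.675
endloop
endfacet
facet normal 0.931 0.102 -0.350
outer loop
vertex -1.373 -1.125 -3.297
vertex -1.564 -0.678 -3.675
vertex -1.19 0.089 -2.454
endloop
endfacet
facet normal -0.581 -0.656 -0.482
outer loop
vertex -1.564 -0.678 -3.675
vertex -1.95 -0.769 -3.086
vertex -2.046 -0.299 -3.61
endloop
endfacet
facet normal 0.459 0.682 -0.569
outer loop
vertex -1.564 -0.678 -3.675
vertex -2.046 -0.299 -3.61
vertex -1.19 0.089 -2.454
endloop
endfacet
facet normal -0.580 -0.656 -0.483
outer loop
vertex -2.046 -0.299 -3.61
vertex -1.95 -0.769 -3.086
vertex -2.456 -0.275 -3.15
endloop
endfacet
facet normal -0.168 0.965 -0.200
outer loop
vertex -2.046 -0.299 -3.61
vertex -2.456 -0.275 -3.15
vertex -1.19 0.089 -2.454
endloop
endfacet
facet normal -0.579 -0.656 -0.484
outer loop
vertex -2.456 -0.275 -3.15
vertex -1.95 -0.769 -3.086
vertex -2.485 -0.623 -2.643
endloop
endfacet
facet normal -0.476 0.738 0.479
outer loop
vertex -2.456 -0.275 -3.15
vertex -2.485 -0.623 -2.643
vertex -1.19 0.089 -2.454
endloop
endfacet
facet normal -0.580 -0.656 -0.484
outer loop
vertex -2.485 -0.623 -2.643
vertex -1.95 -0.769 -3.086
vertex -2.112 -1.081 -2.469
endloop
endfacet
facet normal -0.234 0.173 0.957
outer loop
vertex -2.485 -0.623 -2.643
vertex -2.112 -1.081 -2.469
vertex -1.19 0.089 -2.454
endloop
endfacet
facet normal -0.581 -0.655 -0.484
outer loop
vertex -2.112 -1.081 -2.469
vertex -1.95 -0.769 -3.086
vertex -1.617 -1.305 -2.76
endloop
endfacet
facet normal 0.375 -0.307 0.875
outer loop
vertex -2.112 -1.081 -2.469
vertex -1.617 -1.305 -2.76
vertex -1.19 0.089 -2.454
endloop
endfacet

endsolid


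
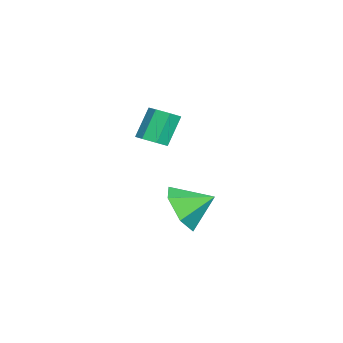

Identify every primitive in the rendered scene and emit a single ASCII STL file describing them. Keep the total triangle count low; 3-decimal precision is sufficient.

solid 
facet normal 0.081 -0.879 -0.470
outer loop
vertex -2.353 -2.838 -2.283
vertex -2.918 -2.467 -3.074
vertex -1.883 -2.367 -3.082
endloop
endfacet
facet normal 0.682 0.379 0.625
outer loop
vertex -2.353 -2.838 -2.283
vertex -1.883 -2.367 -3.082
vertex -3.022 -1.333 -2.466
endloop
endfacet
facet normal 0.081 -0.878 -0.471
outer loop
vertex -1.883 -2.367 -3.082
vertex -2.918 -2.467 -3.074
vertex -2.448 -1.995 -3.873
endloop
endfacet
facet normal 0.639 0.763 -0.098
outer loop
vertex -1.883 -2.367 -3.082
vertex -2.448 -1.995 -3.873
vertex -3.022 -1.333 -2.466
endloop
endfacet
facet normal 0.081 -0.878 -0.471
outer loop
vertex -2.448 -1.995 -3.873
vertex -2.918 -2.467 -3.074
vertex -3.483 -2.095 -3.864
endloop
endfacet
facet normal -0.090 0.887 -0.454
outer loop
vertex -2.448 -1.995 -3.873
vertex -3.483 -2.095 -3.864
vertex -3.022 -1.333 -2.466
endloop
endfacet
facet normal 0.080 -0.879 -0.471
outer loop
vertex -3.483 -2.095 -3.864
vertex -2.918 -2.467 -3.074
vertex -3.953 -2.566 -3.065
endloop
endfacet
facet normal -0.775 0.627 -0.086
outer loop
vertex -3.483 -2.095 -3.864
vertex -3.953 -2.566 -3.065
vertex -3.022 -1.333 -2.466
endloop
endfacet
facet normal 0.080 -0.879 -0.471
outer loop
vertex -3.953 -2.566 -3.065
vertex -2.918 -2.467 -3.074
vertex -3.388 -2.938 -2.275
endloop
endfacet
facet normal -0.731 0.243 0.637
outer loop
vertex -3.953 -2.566 -3.065
vertex -3.388 -2.938 -2.275
vertex -3.022 -1.333 -2.466
endloop
endfacet
facet normal 0.081 -0.879 -0.470
outer loop
vertex -3.388 -2.938 -2.275
vertex -2.918 -2.467 -3.074
vertex -2.353 -2.838 -2.283
endloop
endfacet
facet normal -0.004 0.119 0.993
outer loop
vertex -3.388 -2.938 -2.275
vertex -2.353 -2.838 -2.283
vertex -3.022 -1.333 -2.466
endloop
endfacet
facet normal 0.433 -0.286 -0.855
outer loop
vertex -2.019 -3.635 0.607
vertex -2.446 -3.368 0.301
vertex -1.932 -3.145 0.487
endloop
endfacet
facet normal 0.885 -0.044 0.464
outer loop
vertex -2.019 -3.635 0.607
vertex -1.932 -3.145 0.487
vertex -2.587 -3.259 1.726
endloop
endfacet
facet normal 0.885 -0.042 0.464
outer loop
vertex -2.587 -3.259 1.726
vertex -1.932 -3.145 0.487
vertex -2.501 -2.769 1.606
endloop
endfacet
facet normal -0.435 0.285 0.854
outer loop
vertex -2.587 -3.259 1.726
vertex -2.501 -2.769 1.606
vertex -3.014 -2.992 1.419
endloop
endfacet
facet normal 0.434 -0.288 -0.854
outer loop
vertex -1.932 -3.145 0.487
vertex -2.446 -3.368 0.301
vertex -2.232 -2.823 0.226
endloop
endfacet
facet normal 0.684 0.722 0.105
outer loop
vertex -1.932 -3.145 0.487
vertex -2.232 -2.823 0.226
vertex -2.501 -2.769 1.606
endloop
endfacet
facet normal 0.684 0.722 0.105
outer loop
vertex -2.501 -2.769 1.606
vertex -2.232 -2.823 0.226
vertex -2.801 -2.447 1.345
endloop
endfacet
facet normal -0.435 0.286 0.854
outer loop
vertex -2.501 -2.769 1.606
vertex -2.801 -2.447 1.345
vertex -3.014 -2.992 1.419
endloop
endfacet
facet normal 0.434 -0.288 -0.853
outer loop
vertex -2.232 -2.823 0.226
vertex -2.446 -3.368 0.301
vertex -2.693 -2.911 0.021
endloop
endfacet
facet normal -0.032 0.942 -0.333
outer loop
vertex -2.232 -2.823 0.226
vertex -2.693 -2.911 0.021
vertex -2.801 -2.447 1.345
endloop
endfacet
facet normal -0.032 0.942 -0.333
outer loop
vertex -2.801 -2.447 1.345
vertex -2.693 -2.911 0.021
vertex -3.262 -2.535 1.14
endloop
endfacet
facet normal -0.434 0.286 0.854
outer loop
vertex -2.801 -2.447 1.345
vertex -3.262 -2.535 1.14
vertex -3.014 -2.992 1.419
endloop
endfacet
facet normal 0.434 -0.288 -0.853
outer loop
vertex -2.693 -2.911 0.021
vertex -2.446 -3.368 0.301
vertex -2.968 -3.343 0.027
endloop
endfacet
facet normal -0.724 0.453 -0.520
outer loop
vertex -2.693 -2.911 0.021
vertex -2.968 -3.343 0.027
vertex -3.262 -2.535 1.14
endloop
endfacet
facet normal -0.725 0.452 -0.520
outer loop
vertex -3.262 -2.535 1.14
vertex -2.968 -3.343 0.027
vertex -3.536 -2.967 1.146
endloop
endfacet
facet normal -0.433 0.287 0.855
outer loop
vertex -3.262 -2.535 1.14
vertex -3.536 -2.967 1.146
vertex -3.014 -2.992 1.419
endloop
endfacet
facet normal 0.434 -0.287 -0.854
outer loop
vertex -2.968 -3.343 0.027
vertex -2.446 -3.368 0.301
vertex -2.849 -3.794 0.239
endloop
endfacet
facet normal -0.871 -0.378 -0.315
outer loop
vertex -2.968 -3.343 0.027
vertex -2.849 -3.794 0.239
vertex -3.536 -2.967 1.146
endloop
endfacet
facet normal -0.871 -0.376 -0.317
outer loop
vertex -3.536 -2.967 1.146
vertex -2.849 -3.794 0.239
vertex -3.418 -3.418 1.357
endloop
endfacet
facet normal -0.433 0.286 0.855
outer loop
vertex -3.536 -2.967 1.146
vertex -3.418 -3.418 1.357
vertex -3.014 -2.992 1.419
endloop
endfacet
facet normal 0.434 -0.286 -0.854
outer loop
vertex -2.849 -3.794 0.239
vertex -2.446 -3.368 0.301
vertex -2.427 -3.924 0.497
endloop
endfacet
facet normal -0.362 -0.924 0.126
outer loop
vertex -2.849 -3.794 0.239
vertex -2.427 -3.924 0.497
vertex -3.418 -3.418 1.357
endloop
endfacet
facet normal -0.362 -0.924 0.127
outer loop
vertex -3.418 -3.418 1.357
vertex -2.427 -3.924 0.497
vertex -2.995 -3.548 1.616
endloop
endfacet
facet normal -0.434 0.288 0.854
outer loop
vertex -3.418 -3.418 1.357
vertex -2.995 -3.548 1.616
vertex -3.014 -2.992 1.419
endloop
endfacet
facet normal 0.433 -0.286 -0.855
outer loop
vertex -2.427 -3.924 0.497
vertex -2.446 -3.368 0.301
vertex -2.019 -3.635 0.607
endloop
endfacet
facet normal 0.421 -0.774 0.474
outer loop
vertex -2.427 -3.924 0.497
vertex -2.019 -3.635 0.607
vertex -2.995 -3.548 1.616
endloop
endfacet
facet normal 0.421 -0.774 0.474
outer loop
vertex -2.995 -3.548 1.616
vertex -2.019 -3.635 0.607
vertex -2.587 -3.259 1.726
endloop
endfacet
facet normal -0.434 0.288 0.854
outer loop
vertex -2.995 -3.548 1.616
vertex -2.587 -3.259 1.726
vertex -3.014 -2.992 1.419
endloop
endfacet

endsolid


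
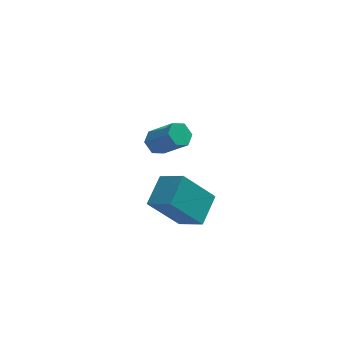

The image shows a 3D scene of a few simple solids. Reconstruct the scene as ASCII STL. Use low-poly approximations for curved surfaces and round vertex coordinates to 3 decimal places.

solid 
facet normal -0.643 -0.062 0.763
outer loop
vertex -2.357 -3.967 -2.818
vertex -1.865 -3.013 -2.326
vertex -3.038 -3.345 -3.341
endloop
endfacet
facet normal -0.417 -0.807 -0.417
outer loop
vertex -2.015 -3.247 -4.554
vertex -2.357 -3.967 -2.818
vertex -3.038 -3.345 -3.341
endloop
endfacet
facet normal -0.643 -0.062 0.763
outer loop
vertex -3.038 -3.345 -3.341
vertex -1.865 -3.013 -2.326
vertex -2.546 -2.392 -2.849
endloop
endfacet
facet normal -0.642 0.586 -0.494
outer loop
vertex -2.546 -2.392 -2.849
vertex -2.015 -3.247 -4.554
vertex -3.038 -3.345 -3.341
endloop
endfacet
facet normal 0.642 -0.586 0.494
outer loop
vertex -2.357 -3.967 -2.818
vertex -0.842 -2.915 -3.539
vertex -1.865 -3.013 -2.326
endloop
endfacet
facet normal -0.416 -0.808 -0.417
outer loop
vertex -1.334 -3.868 -4.031
vertex -2.357 -3.967 -2.818
vertex -2.015 -3.247 -4.554
endloop
endfacet
facet normal 0.642 -0.586 0.494
outer loop
vertex -1.334 -3.868 -4.031
vertex -0.842 -2.915 -3.539
vertex -2.357 -3.967 -2.818
endloop
endfacet
facet normal 0.417 0.808 0.417
outer loop
vertex -1.865 -3.013 -2.326
vertex -0.842 -2.915 -3.539
vertex -2.546 -2.392 -2.849
endloop
endfacet
facet normal -0.642 0.586 -0.494
outer loop
vertex -1.523 -2.293 -4.062
vertex -2.015 -3.247 -4.554
vertex -2.546 -2.392 -2.849
endloop
endfacet
facet normal 0.417 0.807 0.417
outer loop
vertex -2.546 -2.392 -2.849
vertex -0.842 -2.915 -3.539
vertex -1.523 -2.293 -4.062
endloop
endfacet
facet normal 0.643 0.062 -0.763
outer loop
vertex -1.523 -2.293 -4.062
vertex -1.334 -3.868 -4.031
vertex -2.015 -3.247 -4.554
endloop
endfacet
facet normal 0.643 0.062 -0.763
outer loop
vertex -0.842 -2.915 -3.539
vertex -1.334 -3.868 -4.031
vertex -1.523 -2.293 -4.062
endloop
endfacet
facet normal -0.575 0.450 -0.683
outer loop
vertex -1.991 1.191 -4.328
vertex -2.407 0.995 -4.107
vertex -2.229 1.449 -3.958
endloop
endfacet
facet normal 0.672 0.736 -0.081
outer loop
vertex -1.991 1.191 -4.328
vertex -2.229 1.449 -3.958
vertex -1.237 0.601 -3.434
endloop
endfacet
facet normal 0.672 0.736 -0.081
outer loop
vertex -1.237 0.601 -3.434
vertex -2.229 1.449 -3.958
vertex -1.475 0.859 -3.063
endloop
endfacet
facet normal 0.575 -0.451 0.683
outer loop
vertex -1.237 0.601 -3.434
vertex -1.475 0.859 -3.063
vertex -1.653 0.405 -3.213
endloop
endfacet
facet normal -0.575 0.450 -0.683
outer loop
vertex -2.229 1.449 -3.958
vertex -2.407 0.995 -4.107
vertex -2.645 1.253 -3.737
endloop
endfacet
facet normal -0.067 0.806 0.588
outer loop
vertex -2.229 1.449 -3.958
vertex -2.645 1.253 -3.737
vertex -1.475 0.859 -3.063
endloop
endfacet
facet normal -0.067 0.806 0.588
outer loop
vertex -1.475 0.859 -3.063
vertex -2.645 1.253 -3.737
vertex -1.891 0.663 -2.842
endloop
endfacet
facet normal 0.575 -0.451 0.683
outer loop
vertex -1.475 0.859 -3.063
vertex -1.891 0.663 -2.842
vertex -1.653 0.405 -3.213
endloop
endfacet
facet normal -0.575 0.450 -0.683
outer loop
vertex -2.645 1.253 -3.737
vertex -2.407 0.995 -4.107
vertex -2.823 0.799 -3.886
endloop
endfacet
facet normal -0.740 0.070 0.669
outer loop
vertex -2.645 1.253 -3.737
vertex -2.823 0.799 -3.886
vertex -1.891 0.663 -2.842
endloop
endfacet
facet normal -0.740 0.069 0.669
outer loop
vertex -1.891 0.663 -2.842
vertex -2.823 0.799 -3.886
vertex -2.069 0.209 -2.992
endloop
endfacet
facet normal 0.575 -0.451 0.683
outer loop
vertex -1.891 0.663 -2.842
vertex -2.069 0.209 -2.992
vertex -1.653 0.405 -3.213
endloop
endfacet
facet normal -0.575 0.451 -0.683
outer loop
vertex -2.823 0.799 -3.886
vertex -2.407 0.995 -4.107
vertex -2.585 0.541 -4.257
endloop
endfacet
facet normal -0.672 -0.736 0.081
outer loop
vertex -2.823 0.799 -3.886
vertex -2.585 0.541 -4.257
vertex -2.069 0.209 -2.992
endloop
endfacet
facet normal -0.672 -0.736 0.081
outer loop
vertex -2.069 0.209 -2.992
vertex -2.585 0.541 -4.257
vertex -1.831 -0.049 -3.362
endloop
endfacet
facet normal 0.575 -0.450 0.683
outer loop
vertex -2.069 0.209 -2.992
vertex -1.831 -0.049 -3.362
vertex -1.653 0.405 -3.213
endloop
endfacet
facet normal -0.575 0.451 -0.683
outer loop
vertex -2.585 0.541 -4.257
vertex -2.407 0.995 -4.107
vertex -2.169 0.737 -4.478
endloop
endfacet
facet normal 0.067 -0.806 -0.588
outer loop
vertex -2.585 0.541 -4.257
vertex -2.169 0.737 -4.478
vertex -1.831 -0.049 -3.362
endloop
endfacet
facet normal 0.067 -0.806 -0.588
outer loop
vertex -1.831 -0.049 -3.362
vertex -2.169 0.737 -4.478
vertex -1.415 0.147 -3.583
endloop
endfacet
facet normal 0.575 -0.450 0.683
outer loop
vertex -1.831 -0.049 -3.362
vertex -1.415 0.147 -3.583
vertex -1.653 0.405 -3.213
endloop
endfacet
facet normal -0.575 0.451 -0.683
outer loop
vertex -2.169 0.737 -4.478
vertex -2.407 0.995 -4.107
vertex -1.991 1.191 -4.328
endloop
endfacet
facet normal 0.740 -0.069 -0.669
outer loop
vertex -2.169 0.737 -4.478
vertex -1.991 1.191 -4.328
vertex -1.415 0.147 -3.583
endloop
endfacet
facet normal 0.739 -0.070 -0.670
outer loop
vertex -1.415 0.147 -3.583
vertex -1.991 1.191 -4.328
vertex -1.237 0.601 -3.434
endloop
endfacet
facet normal 0.575 -0.450 0.683
outer loop
vertex -1.415 0.147 -3.583
vertex -1.237 0.601 -3.434
vertex -1.653 0.405 -3.213
endloop
endfacet

endsolid


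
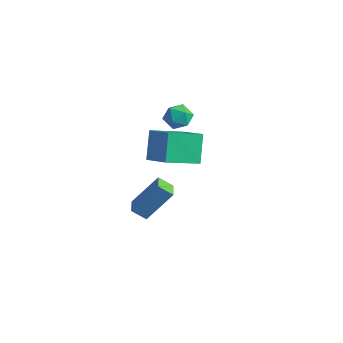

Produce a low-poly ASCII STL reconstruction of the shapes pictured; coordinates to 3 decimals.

solid 
facet normal 0.089 0.077 0.993
outer loop
vertex -3.335 2.413 3.895
vertex -3.447 1.593 3.969
vertex -2.681 1.901 3.876
endloop
endfacet
facet normal 0.474 0.580 0.663
outer loop
vertex -3.335 2.413 3.895
vertex -2.681 1.901 3.876
vertex -2.724 2.54 3.347
endloop
endfacet
facet normal 0.030 0.966 0.257
outer loop
vertex -3.335 2.413 3.895
vertex -2.724 2.54 3.347
vertex -3.516 2.627 3.113
endloop
endfacet
facet normal -0.629 0.701 0.337
outer loop
vertex -3.335 2.413 3.895
vertex -3.516 2.627 3.113
vertex -3.963 2.041 3.497
endloop
endfacet
facet normal -0.592 0.152 0.792
outer loop
vertex -3.335 2.413 3.895
vertex -3.963 2.041 3.497
vertex -3.447 1.593 3.969
endloop
endfacet
facet normal 0.939 0.255 0.232
outer loop
vertex -2.724 2.54 3.347
vertex -2.681 1.901 3.876
vertex -2.457 1.799 3.083
endloop
endfacet
facet normal 0.318 -0.558 0.766
outer loop
vertex -2.681 1.901 3.876
vertex -3.447 1.593 3.969
vertex -2.904 1.213 3.467
endloop
endfacet
facet normal -0.783 -0.439 0.440
outer loop
vertex -3.447 1.593 3.969
vertex -3.963 2.041 3.497
vertex -3.696 1.3 3.233
endloop
endfacet
facet normal -0.843 0.449 -0.296
outer loop
vertex -3.963 2.041 3.497
vertex -3.516 2.627 3.113
vertex -3.739 1.939 2.704
endloop
endfacet
facet normal 0.222 0.878 -0.425
outer loop
vertex -3.516 2.627 3.113
vertex -2.724 2.54 3.347
vertex -2.973 2.247 2.611
endloop
endfacet
facet normal 0.629 -0.701 -0.337
outer loop
vertex -3.085 1.427 2.685
vertex -2.457 1.799 3.083
vertex -2.904 1.213 3.467
endloop
endfacet
facet normal -0.030 -0.966 -0.257
outer loop
vertex -3.085 1.427 2.685
vertex -2.904 1.213 3.467
vertex -3.696 1.3 3.233
endloop
endfacet
facet normal -0.474 -0.580 -0.663
outer loop
vertex -3.085 1.427 2.685
vertex -3.696 1.3 3.233
vertex -3.739 1.939 2.704
endloop
endfacet
facet normal -0.089 -0.077 -0.993
outer loop
vertex -3.085 1.427 2.685
vertex -3.739 1.939 2.704
vertex -2.973 2.247 2.611
endloop
endfacet
facet normal 0.592 -0.152 -0.792
outer loop
vertex -3.085 1.427 2.685
vertex -2.973 2.247 2.611
vertex -2.457 1.799 3.083
endloop
endfacet
facet normal 0.843 -0.449 0.296
outer loop
vertex -2.904 1.213 3.467
vertex -2.457 1.799 3.083
vertex -2.681 1.901 3.876
endloop
endfacet
facet normal -0.222 -0.878 0.425
outer loop
vertex -3.696 1.3 3.233
vertex -2.904 1.213 3.467
vertex -3.447 1.593 3.969
endloop
endfacet
facet normal -0.939 -0.255 -0.232
outer loop
vertex -3.739 1.939 2.704
vertex -3.696 1.3 3.233
vertex -3.963 2.041 3.497
endloop
endfacet
facet normal -0.318 0.558 -0.766
outer loop
vertex -2.973 2.247 2.611
vertex -3.739 1.939 2.704
vertex -3.516 2.627 3.113
endloop
endfacet
facet normal 0.783 0.439 -0.440
outer loop
vertex -2.457 1.799 3.083
vertex -2.973 2.247 2.611
vertex -2.724 2.54 3.347
endloop
endfacet
facet normal -0.370 -0.508 -0.778
outer loop
vertex -3.263 -1.425 -2.051
vertex -3.981 -0.661 -2.208
vertex -2.659 -0.976 -2.632
endloop
endfacet
facet normal 0.678 -0.720 0.148
outer loop
vertex -1.859 0.121 -0.952
vertex -3.263 -1.425 -2.051
vertex -2.659 -0.976 -2.632
endloop
endfacet
facet normal -0.370 -0.509 -0.777
outer loop
vertex -2.659 -0.976 -2.632
vertex -3.981 -0.661 -2.208
vertex -3.377 -0.213 -2.789
endloop
endfacet
facet normal 0.635 0.472 -0.611
outer loop
vertex -3.377 -0.213 -2.789
vertex -1.859 0.121 -0.952
vertex -2.659 -0.976 -2.632
endloop
endfacet
facet normal -0.636 -0.472 0.611
outer loop
vertex -3.263 -1.425 -2.051
vertex -3.181 0.436 -0.528
vertex -3.981 -0.661 -2.208
endloop
endfacet
facet normal 0.677 -0.721 0.148
outer loop
vertex -2.463 -0.327 -0.371
vertex -3.263 -1.425 -2.051
vertex -1.859 0.121 -0.952
endloop
endfacet
facet normal -0.635 -0.472 0.611
outer loop
vertex -2.463 -0.327 -0.371
vertex -3.181 0.436 -0.528
vertex -3.263 -1.425 -2.051
endloop
endfacet
facet normal -0.677 0.721 -0.148
outer loop
vertex -3.981 -0.661 -2.208
vertex -3.181 0.436 -0.528
vertex -3.377 -0.213 -2.789
endloop
endfacet
facet normal 0.636 0.472 -0.611
outer loop
vertex -2.577 0.885 -1.109
vertex -1.859 0.121 -0.952
vertex -3.377 -0.213 -2.789
endloop
endfacet
facet normal -0.678 0.720 -0.148
outer loop
vertex -3.377 -0.213 -2.789
vertex -3.181 0.436 -0.528
vertex -2.577 0.885 -1.109
endloop
endfacet
facet normal 0.371 0.508 0.777
outer loop
vertex -2.577 0.885 -1.109
vertex -2.463 -0.327 -0.371
vertex -1.859 0.121 -0.952
endloop
endfacet
facet normal 0.370 0.508 0.778
outer loop
vertex -3.181 0.436 -0.528
vertex -2.463 -0.327 -0.371
vertex -2.577 0.885 -1.109
endloop
endfacet
facet normal -0.331 0.473 0.816
outer loop
vertex -0.571 -1.587 5.414
vertex 0.087 0.123 4.69
vertex -2.053 -1.334 4.666
endloop
endfacet
facet normal -0.334 -0.868 0.368
outer loop
vertex -1.487 -2.143 3.27
vertex -0.571 -1.587 5.414
vertex -2.053 -1.334 4.666
endloop
endfacet
facet normal -0.331 0.473 0.817
outer loop
vertex -2.053 -1.334 4.666
vertex 0.087 0.123 4.69
vertex -1.396 0.376 3.942
endloop
endfacet
facet normal -0.883 0.151 -0.445
outer loop
vertex -1.396 0.376 3.942
vertex -1.487 -2.143 3.27
vertex -2.053 -1.334 4.666
endloop
endfacet
facet normal 0.883 -0.151 0.445
outer loop
vertex -0.571 -1.587 5.414
vertex 0.653 -0.686 3.294
vertex 0.087 0.123 4.69
endloop
endfacet
facet normal -0.334 -0.868 0.368
outer loop
vertex -0.004 -2.396 4.018
vertex -0.571 -1.587 5.414
vertex -1.487 -2.143 3.27
endloop
endfacet
facet normal 0.883 -0.150 0.446
outer loop
vertex -0.004 -2.396 4.018
vertex 0.653 -0.686 3.294
vertex -0.571 -1.587 5.414
endloop
endfacet
facet normal 0.334 0.868 -0.368
outer loop
vertex 0.087 0.123 4.69
vertex 0.653 -0.686 3.294
vertex -1.396 0.376 3.942
endloop
endfacet
facet normal -0.882 0.151 -0.446
outer loop
vertex -0.829 -0.433 2.546
vertex -1.487 -2.143 3.27
vertex -1.396 0.376 3.942
endloop
endfacet
facet normal 0.334 0.868 -0.368
outer loop
vertex -1.396 0.376 3.942
vertex 0.653 -0.686 3.294
vertex -0.829 -0.433 2.546
endloop
endfacet
facet normal 0.331 -0.473 -0.816
outer loop
vertex -0.829 -0.433 2.546
vertex -0.004 -2.396 4.018
vertex -1.487 -2.143 3.27
endloop
endfacet
facet normal 0.331 -0.473 -0.816
outer loop
vertex 0.653 -0.686 3.294
vertex -0.004 -2.396 4.018
vertex -0.829 -0.433 2.546
endloop
endfacet

endsolid


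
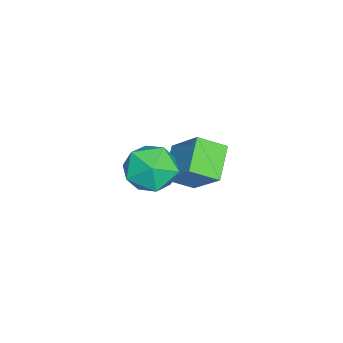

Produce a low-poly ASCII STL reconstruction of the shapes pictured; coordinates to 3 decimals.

solid 
facet normal -0.850 0.013 0.527
outer loop
vertex -2.754 -1.669 -2.231
vertex -3.13 -0.609 -2.862
vertex -3.62 -2.791 -3.599
endloop
endfacet
facet normal 0.292 -0.822 0.489
outer loop
vertex -2.27 -2.811 -4.438
vertex -2.754 -1.669 -2.231
vertex -3.62 -2.791 -3.599
endloop
endfacet
facet normal -0.849 0.012 0.528
outer loop
vertex -3.62 -2.791 -3.599
vertex -3.13 -0.609 -2.862
vertex -3.997 -1.731 -4.23
endloop
endfacet
facet normal -0.440 -0.570 -0.694
outer loop
vertex -3.997 -1.731 -4.23
vertex -2.27 -2.811 -4.438
vertex -3.62 -2.791 -3.599
endloop
endfacet
facet normal 0.440 0.569 0.694
outer loop
vertex -2.754 -1.669 -2.231
vertex -1.78 -0.629 -3.701
vertex -3.13 -0.609 -2.862
endloop
endfacet
facet normal 0.292 -0.822 0.489
outer loop
vertex -1.403 -1.689 -3.07
vertex -2.754 -1.669 -2.231
vertex -2.27 -2.811 -4.438
endloop
endfacet
facet normal 0.440 0.570 0.694
outer loop
vertex -1.403 -1.689 -3.07
vertex -1.78 -0.629 -3.701
vertex -2.754 -1.669 -2.231
endloop
endfacet
facet normal -0.292 0.822 -0.489
outer loop
vertex -3.13 -0.609 -2.862
vertex -1.78 -0.629 -3.701
vertex -3.997 -1.731 -4.23
endloop
endfacet
facet normal -0.440 -0.569 -0.695
outer loop
vertex -2.646 -1.751 -5.069
vertex -2.27 -2.811 -4.438
vertex -3.997 -1.731 -4.23
endloop
endfacet
facet normal -0.292 0.822 -0.489
outer loop
vertex -3.997 -1.731 -4.23
vertex -1.78 -0.629 -3.701
vertex -2.646 -1.751 -5.069
endloop
endfacet
facet normal 0.849 -0.013 -0.528
outer loop
vertex -2.646 -1.751 -5.069
vertex -1.403 -1.689 -3.07
vertex -2.27 -2.811 -4.438
endloop
endfacet
facet normal 0.849 -0.012 -0.528
outer loop
vertex -1.78 -0.629 -3.701
vertex -1.403 -1.689 -3.07
vertex -2.646 -1.751 -5.069
endloop
endfacet
facet normal -0.362 0.818 0.448
outer loop
vertex 0.197 -1.861 -1.046
vertex 0.754 -2.129 -0.106
vertex 1.246 -1.484 -0.886
endloop
endfacet
facet normal -0.292 0.922 -0.255
outer loop
vertex 0.197 -1.861 -1.046
vertex 1.246 -1.484 -0.886
vertex 0.932 -1.864 -1.898
endloop
endfacet
facet normal -0.683 0.429 -0.591
outer loop
vertex 0.197 -1.861 -1.046
vertex 0.932 -1.864 -1.898
vertex 0.247 -2.742 -1.743
endloop
endfacet
facet normal -0.995 0.019 -0.096
outer loop
vertex 0.197 -1.861 -1.046
vertex 0.247 -2.742 -1.743
vertex 0.137 -2.906 -0.636
endloop
endfacet
facet normal -0.796 0.260 0.546
outer loop
vertex 0.197 -1.861 -1.046
vertex 0.137 -2.906 -0.636
vertex 0.754 -2.129 -0.106
endloop
endfacet
facet normal 0.393 0.814 -0.428
outer loop
vertex 0.932 -1.864 -1.898
vertex 1.246 -1.484 -0.886
vertex 1.943 -2.134 -1.484
endloop
endfacet
facet normal 0.280 0.646 0.710
outer loop
vertex 1.246 -1.484 -0.886
vertex 0.754 -2.129 -0.106
vertex 1.833 -2.298 -0.377
endloop
endfacet
facet normal -0.424 -0.256 0.869
outer loop
vertex 0.754 -2.129 -0.106
vertex 0.137 -2.906 -0.636
vertex 1.148 -3.176 -0.222
endloop
endfacet
facet normal -0.746 -0.644 -0.170
outer loop
vertex 0.137 -2.906 -0.636
vertex 0.247 -2.742 -1.743
vertex 0.834 -3.556 -1.234
endloop
endfacet
facet normal -0.241 0.017 -0.970
outer loop
vertex 0.247 -2.742 -1.743
vertex 0.932 -1.864 -1.898
vertex 1.326 -2.911 -2.014
endloop
endfacet
facet normal 0.995 -0.019 0.096
outer loop
vertex 1.883 -3.179 -1.074
vertex 1.943 -2.134 -1.484
vertex 1.833 -2.298 -0.377
endloop
endfacet
facet normal 0.683 -0.429 0.591
outer loop
vertex 1.883 -3.179 -1.074
vertex 1.833 -2.298 -0.377
vertex 1.148 -3.176 -0.222
endloop
endfacet
facet normal 0.292 -0.922 0.255
outer loop
vertex 1.883 -3.179 -1.074
vertex 1.148 -3.176 -0.222
vertex 0.834 -3.556 -1.234
endloop
endfacet
facet normal 0.362 -0.818 -0.448
outer loop
vertex 1.883 -3.179 -1.074
vertex 0.834 -3.556 -1.234
vertex 1.326 -2.911 -2.014
endloop
endfacet
facet normal 0.796 -0.260 -0.546
outer loop
vertex 1.883 -3.179 -1.074
vertex 1.326 -2.911 -2.014
vertex 1.943 -2.134 -1.484
endloop
endfacet
facet normal 0.746 0.644 0.170
outer loop
vertex 1.833 -2.298 -0.377
vertex 1.943 -2.134 -1.484
vertex 1.246 -1.484 -0.886
endloop
endfacet
facet normal 0.241 -0.017 0.970
outer loop
vertex 1.148 -3.176 -0.222
vertex 1.833 -2.298 -0.377
vertex 0.754 -2.129 -0.106
endloop
endfacet
facet normal -0.393 -0.814 0.428
outer loop
vertex 0.834 -3.556 -1.234
vertex 1.148 -3.176 -0.222
vertex 0.137 -2.906 -0.636
endloop
endfacet
facet normal -0.280 -0.646 -0.710
outer loop
vertex 1.326 -2.911 -2.014
vertex 0.834 -3.556 -1.234
vertex 0.247 -2.742 -1.743
endloop
endfacet
facet normal 0.424 0.256 -0.869
outer loop
vertex 1.943 -2.134 -1.484
vertex 1.326 -2.911 -2.014
vertex 0.932 -1.864 -1.898
endloop
endfacet

endsolid


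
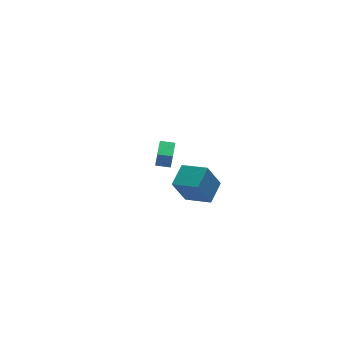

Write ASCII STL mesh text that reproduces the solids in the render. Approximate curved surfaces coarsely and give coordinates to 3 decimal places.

solid 
facet normal -0.863 0.491 0.121
outer loop
vertex -3.316 2.799 0.659
vertex -2.679 3.892 0.77
vertex -3.377 2.935 -0.33
endloop
endfacet
facet normal -0.501 -0.861 -0.087
outer loop
vertex -2.661 2.528 -0.43
vertex -3.316 2.799 0.659
vertex -3.377 2.935 -0.33
endloop
endfacet
facet normal -0.863 0.491 0.121
outer loop
vertex -3.377 2.935 -0.33
vertex -2.679 3.892 0.77
vertex -2.74 4.028 -0.219
endloop
endfacet
facet normal -0.061 0.136 -0.989
outer loop
vertex -2.74 4.028 -0.219
vertex -2.661 2.528 -0.43
vertex -3.377 2.935 -0.33
endloop
endfacet
facet normal 0.061 -0.136 0.989
outer loop
vertex -3.316 2.799 0.659
vertex -1.963 3.485 0.67
vertex -2.679 3.892 0.77
endloop
endfacet
facet normal -0.501 -0.861 -0.087
outer loop
vertex -2.6 2.392 0.559
vertex -3.316 2.799 0.659
vertex -2.661 2.528 -0.43
endloop
endfacet
facet normal 0.061 -0.136 0.989
outer loop
vertex -2.6 2.392 0.559
vertex -1.963 3.485 0.67
vertex -3.316 2.799 0.659
endloop
endfacet
facet normal 0.501 0.861 0.087
outer loop
vertex -2.679 3.892 0.77
vertex -1.963 3.485 0.67
vertex -2.74 4.028 -0.219
endloop
endfacet
facet normal -0.061 0.136 -0.989
outer loop
vertex -2.024 3.621 -0.319
vertex -2.661 2.528 -0.43
vertex -2.74 4.028 -0.219
endloop
endfacet
facet normal 0.501 0.861 0.087
outer loop
vertex -2.74 4.028 -0.219
vertex -1.963 3.485 0.67
vertex -2.024 3.621 -0.319
endloop
endfacet
facet normal 0.863 -0.491 -0.121
outer loop
vertex -2.024 3.621 -0.319
vertex -2.6 2.392 0.559
vertex -2.661 2.528 -0.43
endloop
endfacet
facet normal 0.863 -0.491 -0.121
outer loop
vertex -1.963 3.485 0.67
vertex -2.6 2.392 0.559
vertex -2.024 3.621 -0.319
endloop
endfacet
facet normal -0.581 0.775 -0.250
outer loop
vertex -5.237 -3.463 3.692
vertex -4.307 -2.599 4.207
vertex -4.464 -3.379 2.157
endloop
endfacet
facet normal -0.679 -0.631 -0.376
outer loop
vertex -3.593 -4.541 2.533
vertex -5.237 -3.463 3.692
vertex -4.464 -3.379 2.157
endloop
endfacet
facet normal -0.581 0.774 -0.250
outer loop
vertex -4.464 -3.379 2.157
vertex -4.307 -2.599 4.207
vertex -3.535 -2.515 2.673
endloop
endfacet
facet normal 0.450 0.049 -0.892
outer loop
vertex -3.535 -2.515 2.673
vertex -3.593 -4.541 2.533
vertex -4.464 -3.379 2.157
endloop
endfacet
facet normal -0.449 -0.048 0.892
outer loop
vertex -5.237 -3.463 3.692
vertex -3.436 -3.761 4.583
vertex -4.307 -2.599 4.207
endloop
endfacet
facet normal -0.679 -0.631 -0.376
outer loop
vertex -4.365 -4.625 4.067
vertex -5.237 -3.463 3.692
vertex -3.593 -4.541 2.533
endloop
endfacet
facet normal -0.449 -0.049 0.892
outer loop
vertex -4.365 -4.625 4.067
vertex -3.436 -3.761 4.583
vertex -5.237 -3.463 3.692
endloop
endfacet
facet normal 0.679 0.631 0.376
outer loop
vertex -4.307 -2.599 4.207
vertex -3.436 -3.761 4.583
vertex -3.535 -2.515 2.673
endloop
endfacet
facet normal 0.449 0.049 -0.892
outer loop
vertex -2.663 -3.677 3.048
vertex -3.593 -4.541 2.533
vertex -3.535 -2.515 2.673
endloop
endfacet
facet normal 0.679 0.631 0.376
outer loop
vertex -3.535 -2.515 2.673
vertex -3.436 -3.761 4.583
vertex -2.663 -3.677 3.048
endloop
endfacet
facet normal 0.581 -0.774 0.250
outer loop
vertex -2.663 -3.677 3.048
vertex -4.365 -4.625 4.067
vertex -3.593 -4.541 2.533
endloop
endfacet
facet normal 0.581 -0.774 0.250
outer loop
vertex -3.436 -3.761 4.583
vertex -4.365 -4.625 4.067
vertex -2.663 -3.677 3.048
endloop
endfacet

endsolid


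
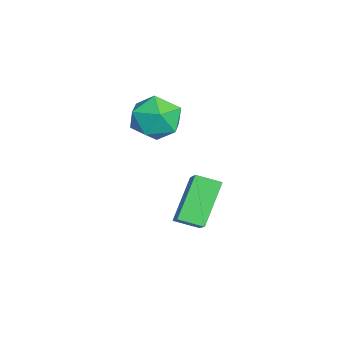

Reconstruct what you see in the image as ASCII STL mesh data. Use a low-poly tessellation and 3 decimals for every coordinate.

solid 
facet normal -0.750 -0.154 0.643
outer loop
vertex -4.33 -0.314 2.924
vertex -4.12 -1.302 2.932
vertex -3.676 -0.686 3.597
endloop
endfacet
facet normal -0.469 0.497 0.730
outer loop
vertex -4.33 -0.314 2.924
vertex -3.676 -0.686 3.597
vertex -3.478 0.187 3.13
endloop
endfacet
facet normal -0.523 0.845 0.110
outer loop
vertex -4.33 -0.314 2.924
vertex -3.478 0.187 3.13
vertex -3.801 0.111 2.177
endloop
endfacet
facet normal -0.838 0.409 -0.361
outer loop
vertex -4.33 -0.314 2.924
vertex -3.801 0.111 2.177
vertex -4.197 -0.809 2.054
endloop
endfacet
facet normal -0.978 -0.208 -0.031
outer loop
vertex -4.33 -0.314 2.924
vertex -4.197 -0.809 2.054
vertex -4.12 -1.302 2.932
endloop
endfacet
facet normal 0.224 0.420 0.880
outer loop
vertex -3.478 0.187 3.13
vertex -3.676 -0.686 3.597
vertex -2.743 -0.491 3.266
endloop
endfacet
facet normal -0.229 -0.633 0.739
outer loop
vertex -3.676 -0.686 3.597
vertex -4.12 -1.302 2.932
vertex -3.139 -1.411 3.143
endloop
endfacet
facet normal -0.599 -0.720 -0.352
outer loop
vertex -4.12 -1.302 2.932
vertex -4.197 -0.809 2.054
vertex -3.462 -1.487 2.19
endloop
endfacet
facet normal -0.372 0.279 -0.885
outer loop
vertex -4.197 -0.809 2.054
vertex -3.801 0.111 2.177
vertex -3.264 -0.614 1.723
endloop
endfacet
facet normal 0.136 0.983 -0.124
outer loop
vertex -3.801 0.111 2.177
vertex -3.478 0.187 3.13
vertex -2.82 0.002 2.388
endloop
endfacet
facet normal 0.838 -0.409 0.361
outer loop
vertex -2.61 -0.986 2.396
vertex -2.743 -0.491 3.266
vertex -3.139 -1.411 3.143
endloop
endfacet
facet normal 0.523 -0.845 -0.110
outer loop
vertex -2.61 -0.986 2.396
vertex -3.139 -1.411 3.143
vertex -3.462 -1.487 2.19
endloop
endfacet
facet normal 0.469 -0.497 -0.730
outer loop
vertex -2.61 -0.986 2.396
vertex -3.462 -1.487 2.19
vertex -3.264 -0.614 1.723
endloop
endfacet
facet normal 0.750 0.154 -0.643
outer loop
vertex -2.61 -0.986 2.396
vertex -3.264 -0.614 1.723
vertex -2.82 0.002 2.388
endloop
endfacet
facet normal 0.978 0.208 0.031
outer loop
vertex -2.61 -0.986 2.396
vertex -2.82 0.002 2.388
vertex -2.743 -0.491 3.266
endloop
endfacet
facet normal 0.372 -0.279 0.885
outer loop
vertex -3.139 -1.411 3.143
vertex -2.743 -0.491 3.266
vertex -3.676 -0.686 3.597
endloop
endfacet
facet normal -0.136 -0.983 0.124
outer loop
vertex -3.462 -1.487 2.19
vertex -3.139 -1.411 3.143
vertex -4.12 -1.302 2.932
endloop
endfacet
facet normal -0.224 -0.420 -0.880
outer loop
vertex -3.264 -0.614 1.723
vertex -3.462 -1.487 2.19
vertex -4.197 -0.809 2.054
endloop
endfacet
facet normal 0.229 0.633 -0.739
outer loop
vertex -2.82 0.002 2.388
vertex -3.264 -0.614 1.723
vertex -3.801 0.111 2.177
endloop
endfacet
facet normal 0.599 0.720 0.352
outer loop
vertex -2.743 -0.491 3.266
vertex -2.82 0.002 2.388
vertex -3.478 0.187 3.13
endloop
endfacet
facet normal -0.786 -0.091 -0.611
outer loop
vertex -3.43 0.496 -0.252
vertex -3.314 1.375 -0.532
vertex -2.298 -0.091 -1.62
endloop
endfacet
facet normal -0.126 -0.945 0.302
outer loop
vertex -0.946 0.065 -0.568
vertex -3.43 0.496 -0.252
vertex -2.298 -0.091 -1.62
endloop
endfacet
facet normal -0.786 -0.091 -0.611
outer loop
vertex -2.298 -0.091 -1.62
vertex -3.314 1.375 -0.532
vertex -2.182 0.788 -1.9
endloop
endfacet
facet normal 0.605 -0.313 -0.732
outer loop
vertex -2.182 0.788 -1.9
vertex -0.946 0.065 -0.568
vertex -2.298 -0.091 -1.62
endloop
endfacet
facet normal -0.605 0.313 0.732
outer loop
vertex -3.43 0.496 -0.252
vertex -1.962 1.531 0.52
vertex -3.314 1.375 -0.532
endloop
endfacet
facet normal -0.126 -0.945 0.302
outer loop
vertex -2.078 0.652 0.8
vertex -3.43 0.496 -0.252
vertex -0.946 0.065 -0.568
endloop
endfacet
facet normal -0.605 0.313 0.732
outer loop
vertex -2.078 0.652 0.8
vertex -1.962 1.531 0.52
vertex -3.43 0.496 -0.252
endloop
endfacet
facet normal 0.126 0.945 -0.302
outer loop
vertex -3.314 1.375 -0.532
vertex -1.962 1.531 0.52
vertex -2.182 0.788 -1.9
endloop
endfacet
facet normal 0.605 -0.313 -0.732
outer loop
vertex -0.83 0.944 -0.848
vertex -0.946 0.065 -0.568
vertex -2.182 0.788 -1.9
endloop
endfacet
facet normal 0.126 0.945 -0.302
outer loop
vertex -2.182 0.788 -1.9
vertex -1.962 1.531 0.52
vertex -0.83 0.944 -0.848
endloop
endfacet
facet normal 0.786 0.091 0.611
outer loop
vertex -0.83 0.944 -0.848
vertex -2.078 0.652 0.8
vertex -0.946 0.065 -0.568
endloop
endfacet
facet normal 0.786 0.091 0.611
outer loop
vertex -1.962 1.531 0.52
vertex -2.078 0.652 0.8
vertex -0.83 0.944 -0.848
endloop
endfacet

endsolid
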